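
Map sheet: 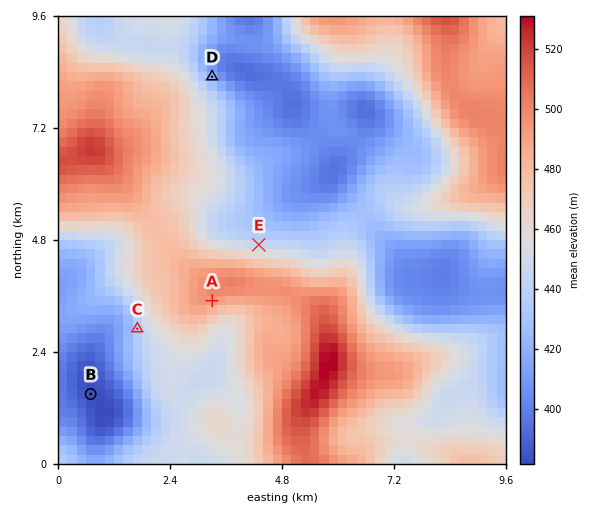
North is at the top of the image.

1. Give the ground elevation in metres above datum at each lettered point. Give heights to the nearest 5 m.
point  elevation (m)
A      495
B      385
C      435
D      420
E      445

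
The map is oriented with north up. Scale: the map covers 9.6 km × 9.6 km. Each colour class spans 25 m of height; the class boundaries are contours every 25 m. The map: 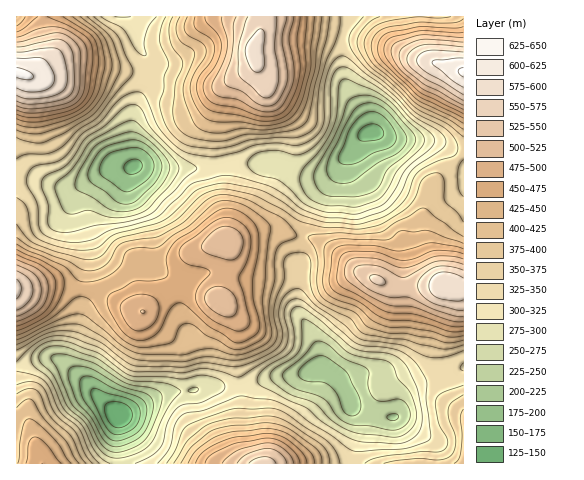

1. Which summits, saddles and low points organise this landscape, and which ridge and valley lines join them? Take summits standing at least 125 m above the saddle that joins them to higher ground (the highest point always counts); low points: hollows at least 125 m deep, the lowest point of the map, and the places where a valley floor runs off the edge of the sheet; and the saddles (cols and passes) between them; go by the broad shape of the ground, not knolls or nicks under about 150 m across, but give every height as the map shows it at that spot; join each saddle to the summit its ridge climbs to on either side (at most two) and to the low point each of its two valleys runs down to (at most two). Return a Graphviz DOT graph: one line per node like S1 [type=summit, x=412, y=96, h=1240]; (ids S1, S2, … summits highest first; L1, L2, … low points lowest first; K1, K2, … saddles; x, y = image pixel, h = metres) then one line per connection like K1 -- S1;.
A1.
graph terrain {
  S1 [type=summit, x=19, y=74, h=629];
  S2 [type=summit, x=463, y=73, h=628];
  S3 [type=summit, x=447, y=285, h=600];
  S4 [type=summit, x=253, y=52, h=587];
  S5 [type=summit, x=17, y=288, h=583];
  S6 [type=summit, x=262, y=463, h=562];
  S7 [type=summit, x=41, y=463, h=475];
  L1 [type=low, x=118, y=414, h=125];
  L2 [type=low, x=371, y=132, h=167];
  L3 [type=low, x=134, y=167, h=171];
  K1 [type=saddle, x=81, y=288, h=430];
  K2 [type=saddle, x=302, y=237, h=399];
  K3 [type=saddle, x=459, y=158, h=352];
  K4 [type=saddle, x=344, y=32, h=345];
  K5 [type=saddle, x=148, y=75, h=337];
  K6 [type=saddle, x=435, y=377, h=330];
  K7 [type=saddle, x=17, y=367, h=323];
  K8 [type=saddle, x=241, y=386, h=317];
  K9 [type=saddle, x=218, y=166, h=311];
  K1 -- S5;
  K1 -- L1;
  K1 -- L3;
  K2 -- S3;
  K2 -- S5;
  K2 -- L1;
  K2 -- L2;
  K3 -- S2;
  K3 -- S3;
  K3 -- L2;
  K4 -- S2;
  K4 -- S4;
  K4 -- L2;
  K5 -- S1;
  K5 -- S4;
  K5 -- L2;
  K5 -- L3;
  K6 -- S3;
  K6 -- S6;
  K6 -- L1;
  K7 -- S5;
  K7 -- S7;
  K7 -- L1;
  K8 -- S5;
  K8 -- S6;
  K8 -- L1;
  K9 -- S4;
  K9 -- S5;
  K9 -- L2;
  K9 -- L3;
}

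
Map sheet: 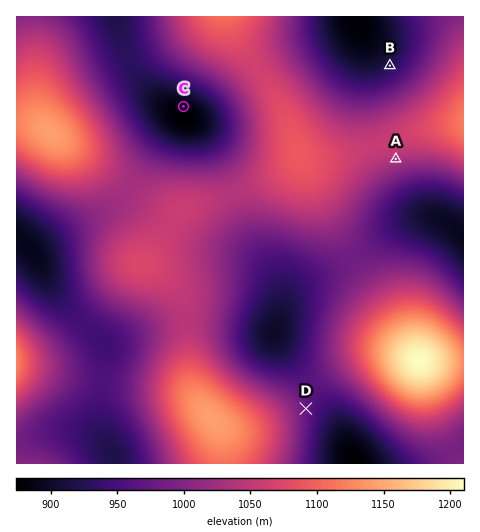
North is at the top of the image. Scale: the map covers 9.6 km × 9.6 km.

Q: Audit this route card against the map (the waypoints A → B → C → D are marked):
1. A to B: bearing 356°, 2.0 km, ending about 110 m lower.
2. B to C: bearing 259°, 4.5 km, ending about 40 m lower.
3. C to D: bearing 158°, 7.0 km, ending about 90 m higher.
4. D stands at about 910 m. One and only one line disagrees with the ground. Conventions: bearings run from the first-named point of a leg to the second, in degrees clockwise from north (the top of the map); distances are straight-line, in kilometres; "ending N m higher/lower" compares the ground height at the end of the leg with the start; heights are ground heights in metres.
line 4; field height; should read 970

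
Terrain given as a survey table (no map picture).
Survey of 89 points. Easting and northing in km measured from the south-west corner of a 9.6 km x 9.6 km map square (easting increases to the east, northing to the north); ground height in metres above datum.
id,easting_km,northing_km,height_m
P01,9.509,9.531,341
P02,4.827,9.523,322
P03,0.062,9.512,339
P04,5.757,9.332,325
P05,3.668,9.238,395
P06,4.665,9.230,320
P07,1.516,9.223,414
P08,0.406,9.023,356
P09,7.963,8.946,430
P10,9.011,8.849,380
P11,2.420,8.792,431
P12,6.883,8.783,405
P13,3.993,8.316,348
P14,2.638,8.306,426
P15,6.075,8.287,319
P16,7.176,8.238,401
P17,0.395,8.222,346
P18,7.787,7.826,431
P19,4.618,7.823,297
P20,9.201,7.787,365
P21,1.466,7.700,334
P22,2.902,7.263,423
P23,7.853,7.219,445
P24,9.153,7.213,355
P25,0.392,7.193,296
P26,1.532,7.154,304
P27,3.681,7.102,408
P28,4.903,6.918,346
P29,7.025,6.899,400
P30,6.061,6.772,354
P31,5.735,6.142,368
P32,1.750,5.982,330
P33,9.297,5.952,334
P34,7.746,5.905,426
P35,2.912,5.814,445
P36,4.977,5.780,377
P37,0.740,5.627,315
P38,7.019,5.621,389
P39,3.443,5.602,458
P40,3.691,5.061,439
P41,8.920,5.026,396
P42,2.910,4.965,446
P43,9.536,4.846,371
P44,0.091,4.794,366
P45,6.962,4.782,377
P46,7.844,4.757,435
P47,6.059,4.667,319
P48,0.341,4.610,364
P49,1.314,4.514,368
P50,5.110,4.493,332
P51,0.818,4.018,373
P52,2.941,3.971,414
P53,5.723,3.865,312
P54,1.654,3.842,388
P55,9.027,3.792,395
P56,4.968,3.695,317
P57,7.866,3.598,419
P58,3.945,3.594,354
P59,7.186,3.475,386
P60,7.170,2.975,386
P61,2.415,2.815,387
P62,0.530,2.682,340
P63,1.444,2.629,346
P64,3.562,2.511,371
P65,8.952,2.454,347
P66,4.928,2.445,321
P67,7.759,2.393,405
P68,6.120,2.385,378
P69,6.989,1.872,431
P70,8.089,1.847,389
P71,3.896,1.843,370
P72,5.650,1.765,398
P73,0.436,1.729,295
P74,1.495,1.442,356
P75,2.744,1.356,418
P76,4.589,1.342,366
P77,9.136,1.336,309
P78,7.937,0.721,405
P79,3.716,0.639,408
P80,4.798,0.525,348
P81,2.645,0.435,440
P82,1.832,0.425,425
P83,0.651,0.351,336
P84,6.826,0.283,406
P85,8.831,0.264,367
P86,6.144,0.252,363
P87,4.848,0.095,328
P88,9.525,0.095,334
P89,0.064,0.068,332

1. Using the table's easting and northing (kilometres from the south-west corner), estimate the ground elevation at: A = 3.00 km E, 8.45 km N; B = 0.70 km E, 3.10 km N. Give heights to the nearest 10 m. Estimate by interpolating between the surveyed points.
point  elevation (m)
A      420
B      360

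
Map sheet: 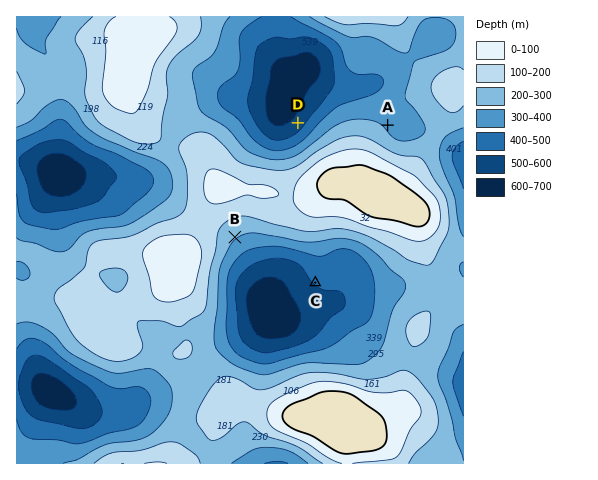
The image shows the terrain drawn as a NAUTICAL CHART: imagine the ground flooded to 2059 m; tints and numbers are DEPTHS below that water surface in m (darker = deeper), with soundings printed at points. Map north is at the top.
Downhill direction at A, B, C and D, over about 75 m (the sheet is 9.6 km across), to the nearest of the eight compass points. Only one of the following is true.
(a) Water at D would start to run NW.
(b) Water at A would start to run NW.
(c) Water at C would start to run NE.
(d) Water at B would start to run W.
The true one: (a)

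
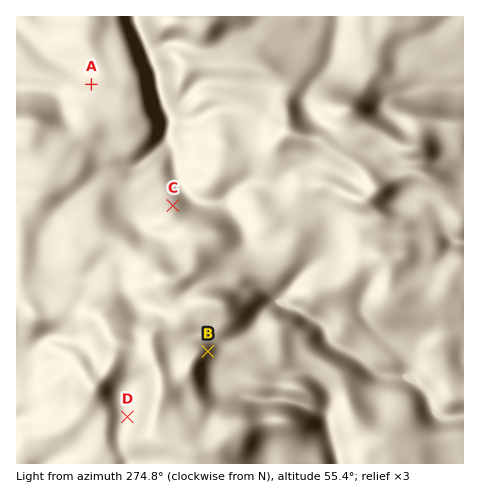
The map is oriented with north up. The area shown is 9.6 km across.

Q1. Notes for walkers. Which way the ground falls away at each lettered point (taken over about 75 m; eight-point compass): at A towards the NW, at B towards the E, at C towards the N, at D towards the W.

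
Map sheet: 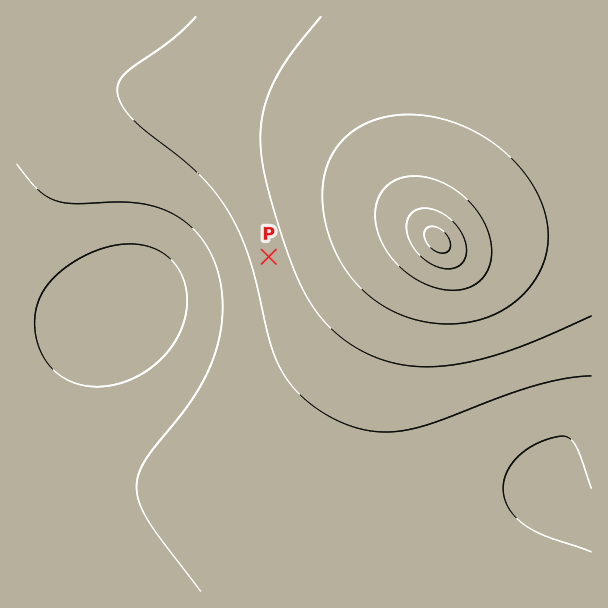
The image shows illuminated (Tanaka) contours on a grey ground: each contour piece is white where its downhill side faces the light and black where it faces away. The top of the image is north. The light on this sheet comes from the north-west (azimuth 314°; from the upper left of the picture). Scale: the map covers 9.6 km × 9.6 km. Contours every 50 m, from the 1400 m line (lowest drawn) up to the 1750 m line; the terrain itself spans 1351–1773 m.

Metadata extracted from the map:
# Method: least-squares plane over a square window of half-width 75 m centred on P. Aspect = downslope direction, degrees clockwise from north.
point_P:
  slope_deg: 5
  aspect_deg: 252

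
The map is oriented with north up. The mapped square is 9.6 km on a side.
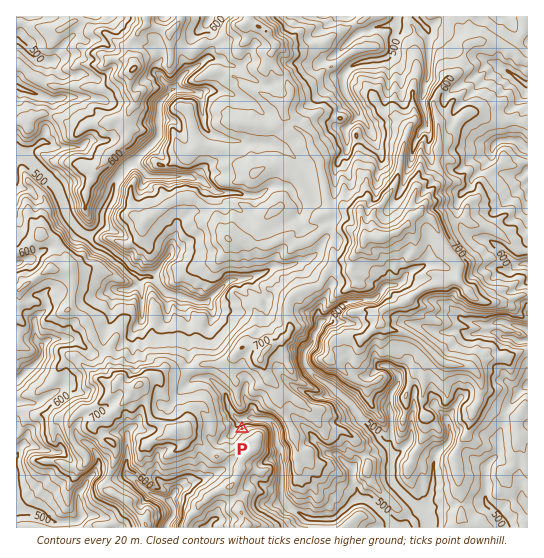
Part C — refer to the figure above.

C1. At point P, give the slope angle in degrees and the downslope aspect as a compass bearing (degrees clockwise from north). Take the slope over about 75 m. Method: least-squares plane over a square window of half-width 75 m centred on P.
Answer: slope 15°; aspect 337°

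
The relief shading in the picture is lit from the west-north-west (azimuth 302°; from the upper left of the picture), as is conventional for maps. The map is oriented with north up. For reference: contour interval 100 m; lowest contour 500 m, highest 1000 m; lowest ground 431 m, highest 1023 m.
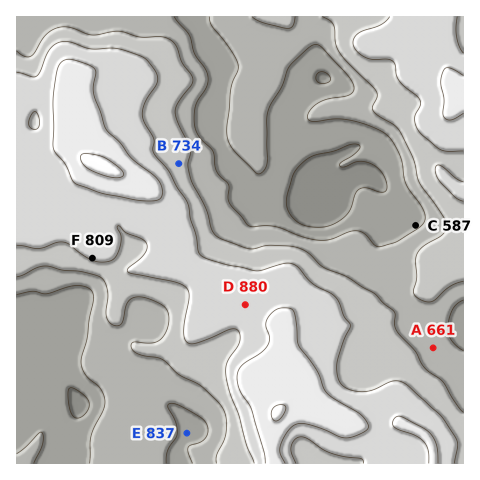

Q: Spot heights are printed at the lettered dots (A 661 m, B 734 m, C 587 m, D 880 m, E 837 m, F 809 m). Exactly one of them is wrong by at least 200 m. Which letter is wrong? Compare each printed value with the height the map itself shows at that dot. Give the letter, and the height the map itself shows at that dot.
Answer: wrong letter E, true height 587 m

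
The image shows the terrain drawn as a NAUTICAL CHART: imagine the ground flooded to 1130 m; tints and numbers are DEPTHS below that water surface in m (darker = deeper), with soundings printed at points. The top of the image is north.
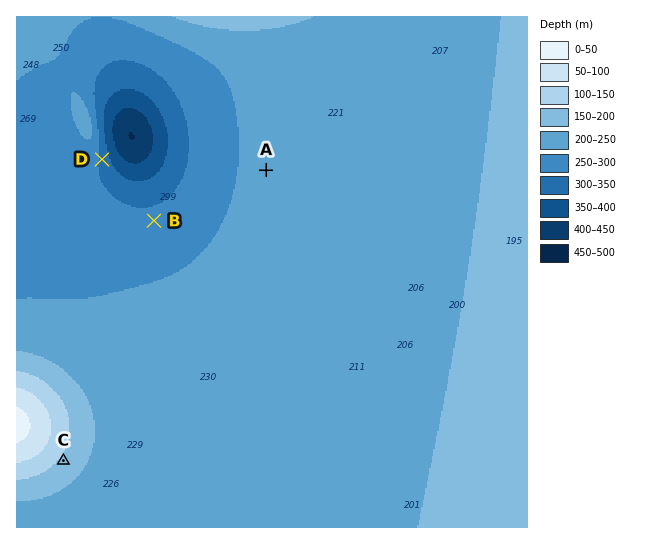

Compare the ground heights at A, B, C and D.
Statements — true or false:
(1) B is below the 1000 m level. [true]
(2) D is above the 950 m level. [false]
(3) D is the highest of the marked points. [false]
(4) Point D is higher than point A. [false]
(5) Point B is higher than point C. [false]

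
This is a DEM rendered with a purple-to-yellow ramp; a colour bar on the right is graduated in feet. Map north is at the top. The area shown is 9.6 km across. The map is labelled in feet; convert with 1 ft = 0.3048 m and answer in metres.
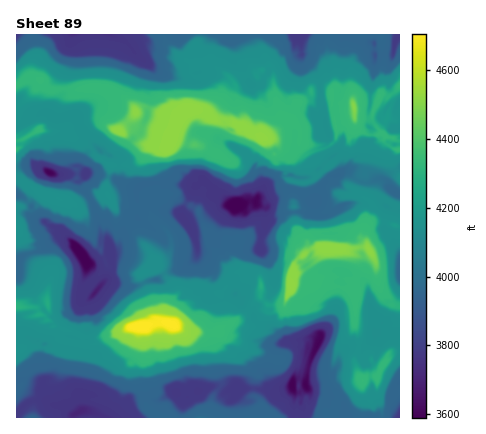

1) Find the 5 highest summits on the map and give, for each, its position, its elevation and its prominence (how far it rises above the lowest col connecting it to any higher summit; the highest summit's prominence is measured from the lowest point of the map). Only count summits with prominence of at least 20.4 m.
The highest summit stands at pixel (142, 326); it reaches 1434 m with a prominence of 340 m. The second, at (290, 288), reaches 1378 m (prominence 113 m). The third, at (180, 114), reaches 1378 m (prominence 151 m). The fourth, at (118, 132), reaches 1376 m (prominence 36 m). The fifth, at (136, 112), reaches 1376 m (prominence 21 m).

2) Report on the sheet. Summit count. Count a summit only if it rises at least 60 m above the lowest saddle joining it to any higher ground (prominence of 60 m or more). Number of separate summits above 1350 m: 4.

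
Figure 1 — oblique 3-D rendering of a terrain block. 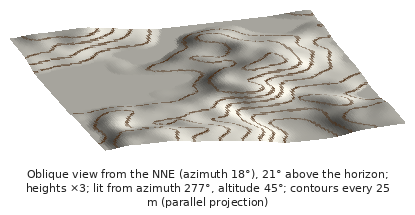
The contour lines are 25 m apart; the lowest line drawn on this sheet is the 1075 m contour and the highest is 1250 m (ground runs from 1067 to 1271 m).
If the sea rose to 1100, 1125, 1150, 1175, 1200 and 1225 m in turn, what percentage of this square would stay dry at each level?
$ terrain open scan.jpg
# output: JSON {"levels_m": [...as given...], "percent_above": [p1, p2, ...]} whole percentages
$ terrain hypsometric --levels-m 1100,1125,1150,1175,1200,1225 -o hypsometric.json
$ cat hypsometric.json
{"levels_m": [1100, 1125, 1150, 1175, 1200, 1225], "percent_above": [94, 87, 77, 42, 21, 7]}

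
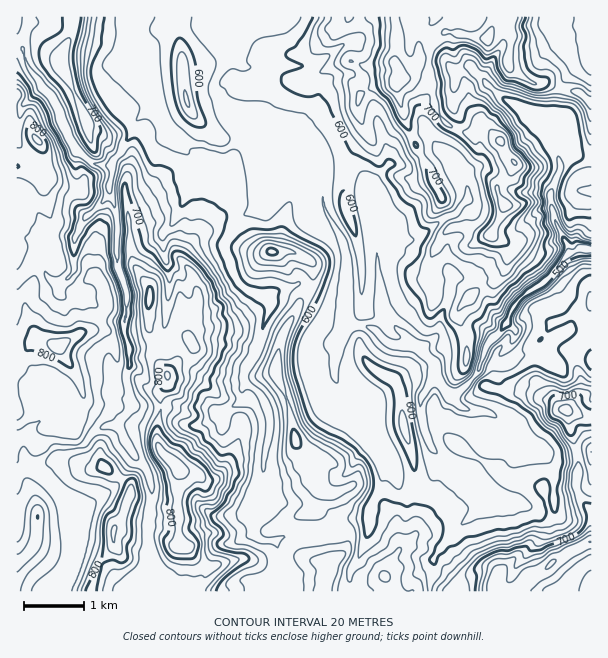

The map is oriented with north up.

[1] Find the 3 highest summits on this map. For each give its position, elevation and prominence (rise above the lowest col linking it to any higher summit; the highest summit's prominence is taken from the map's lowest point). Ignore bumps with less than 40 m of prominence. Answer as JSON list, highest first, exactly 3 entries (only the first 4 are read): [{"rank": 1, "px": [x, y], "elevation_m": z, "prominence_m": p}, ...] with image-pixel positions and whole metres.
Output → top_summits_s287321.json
[{"rank": 1, "px": [174, 464], "elevation_m": 852, "prominence_m": 378}, {"rank": 2, "px": [113, 533], "elevation_m": 842, "prominence_m": 94}, {"rank": 3, "px": [59, 347], "elevation_m": 832, "prominence_m": 93}]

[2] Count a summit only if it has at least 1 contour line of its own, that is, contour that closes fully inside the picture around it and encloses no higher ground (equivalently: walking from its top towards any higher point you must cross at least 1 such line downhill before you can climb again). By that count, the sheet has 8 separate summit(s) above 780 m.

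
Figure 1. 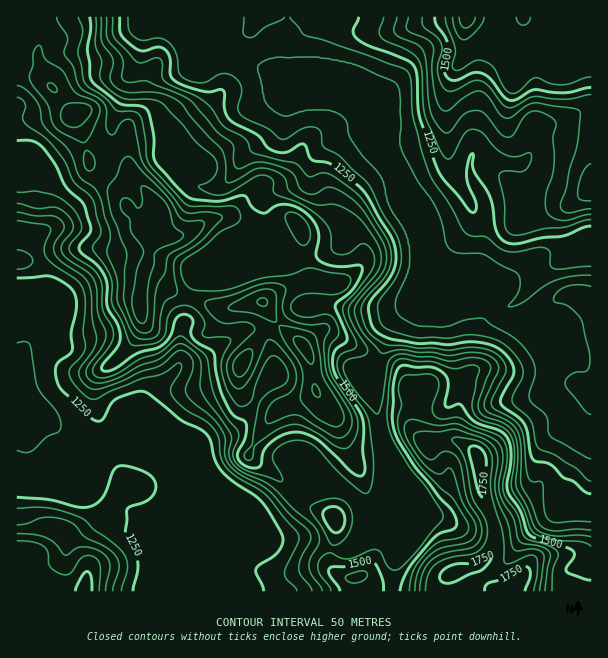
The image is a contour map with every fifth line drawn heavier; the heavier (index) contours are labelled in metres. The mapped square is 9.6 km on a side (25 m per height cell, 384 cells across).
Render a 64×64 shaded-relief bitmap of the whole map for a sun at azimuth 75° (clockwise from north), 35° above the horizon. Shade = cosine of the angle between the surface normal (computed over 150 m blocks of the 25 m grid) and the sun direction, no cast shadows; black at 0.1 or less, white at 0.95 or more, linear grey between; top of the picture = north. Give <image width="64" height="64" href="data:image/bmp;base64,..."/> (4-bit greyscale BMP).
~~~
<image width="64" height="64" href="data:image/bmp;base64,Qk12CAAAAAAAAHYAAAAoAAAAQAAAAEAAAAABAAQAAAAAAAAIAAATCwAAEwsAABAAAAAAAAAAAAAAABEREQAiIiIAMzMzAERERABVVVUAZmZmAHd3dwCIiIgAmZmZAKqqqgC7u7sAzMzMAN3d3QDu7u4A////AIiImXnNzLqYiIiIiIiHd2VDI1eZqXMTaIiHiIm93KmZmYmZeLzMupiIiIiIiId2ZUM0aJq6cxJXiYiIeK3tuZmZmqhnvMzLmIiIiIiIiHZUM1eIm8pzEleJmamHre26mYmaqGeszcuYiIiIiIiIdlRFeZiKy4QiRoiIm6iL3bqqmau5eKzMypiIiIiIiIiHVVV5mIm6lzJHiHZ7yorNy6qaq6mau7upiIiIiIiIiIdlRFiZiamIY1eHZFrcu7uqqpmqmau6qqmIiIiIiIiIhlVCN6qZmIiGV4ZCSt7typmamIiau6qamYiIiIiIiIh1QzI4u5mYiIdmZSFL3v7KmZmImaq6mZmZiIiIiIiIh1MjRFrLmZiIiGVCEXze/sqZiJmaqqmImZiZiIiIiIiGMjVnerqZmIiHQzETru7tupiImZmqmHeIiJmYiIiIiGMSaIiJmIqoiIUjMRbP/uyqmJqZmZmYd3iJmZiIiIh1MSWJiJmGiqiIYhRCJ9/+2qqZq5mZmYh3eImamIiIhSETaZmIh2WLqYcwNlIo3u7amqq7mIiIiHd4mZmIiIhRAEiqmIh1Rqy5hAFYYije7tqbu7uIiImId4mZmIiIhyADm7mIiGRYvLlQAolSOd7v7Ku7qoiIiIh4iZiIiIiGEBaruYiGRHq8tyAFmFNb3v/9uqqpmIiIh4iIiIiIiIUhJIqph1M1i8ykACeYZ5ve//26qpmZiIh3iJiIiIiIdCIjWJl2Qjac3JICaJiau8zv7bqZmZmIh3d4mYiIiHZTEjRGiHUzWL3scRWaqZvLvN7supmZiId3d3mZiIiHZUMSRlV4hkV5zuxhN5q6m93MzcuqqpmId2ZmeZmIiGVVQyNXdWiGVpvu61JHirqb3dzMuqmpmXd2ZmV5mYh2ZVVUI2mXZ3Vove7ZQTaKu5rN3MuqqZmZd3ZmVGeIiHdmVVQiaamHVFne/rhAJoq7qbzMu7qpmZh3dmVDRniYh3dlQxJquYhTW+/smEA3mry5q8y7u6mZiId2ZUM1iZmImGQyEVrKh0Js/9qIUkiZu6mbzMzLqZmIiHdmUzR5mYiZcyISWsuWIn3+uYhkaamrmJvN3cupmZmIiHdkM1eIeKpiI0RYu4QkneyYq6eKqaqImrzcupmZmYiIdlVDNFZoqlI2dleacze926vdypqpmYiau7upmZmZiIh2VUQyI3rLY1d3d4hleby73u3LqqmZiJqqqpmZmZqIiHZUQyADnNuFVmd3dmiqqb3u7cuqmZmImZmZmZmZqoiIdlMiEAW9y4VEZ3dmnMqYre7dypmIiIiZmZmZmJmqiIh3UxAAJr26dVV3d2i9ypms3dy6mIiIiIiIiZmZmqqIiHdTEAE3vKmIeIh3ecy5iIm7zLqYiIiIiIiImamaqYiIdkMQAUe7qrqZmHZ5u6mHeKu7u6mIiIiIiIiJmZmHd4dlQhACR6usy5mYh3iZmIiJvMu8uYiIiIiIiIiJiHeIh1QyERNWm73KmIiIiIiIiqqrvM3KmIiIiIiIh3eHd5mWQyIiNVaKzLqYiIiJmIibqpms3tuYiIiIiHiHdniHqoUyNERWZoqqmZmIiIiId6u5iJzu7JiIiIh2Z4h2eIiYdTNFVmVWeJmaqpmIiIhnq7mYnO7rmIh3d2VXiHeIiIiGVEVVRFZ4maq7qYiIh1e8upmt7tqIiHZ3ZFeId4iYiHdUM0M0Z3irqrupmZl1Wcy6mb3tyYiHZXhkV4iHeIhmZlQzMzV3eLy5mqqqqXZ73KmazuyoiIdVeHVXiHZnh1ZnZEQyNoh4zcqZmrupeKzLmave25iIdlWJdWeIdmd3Z3dlVDJGiHne26mYmqmavLmZvN3KiIhlVpl1Z4h2ZneIh2VURFeInO7Lqpd4mqvLqIq83bmIh1RomGVoiHdlZpmHZDRnd3m97bmZqXaJvMyom8zLqYh1RXmXZniHd2VmmYdTNYl2i93LmIq7lnm8y6mry7qYiGVFiodniYd3ZWaZhkM1moec7aiImsy4ibu7qau7qYiHZEaah3iIh3ZmZph1REeah5zcmImrzLqqqZqqqrqYiIdURpqXd3iHZmZmh2REWKqYnNuYmru7u7upiKuqqZiIh1M2mpdmeJhmdmZ2U0Voqpicy5mru7u7u7l4mqqZiIiGQzaallZ5mHd3ZnZTRXm7mJzLmru8y7u7qYiaqpmIiIYyN5qHZoqod3ZmdlRGiryorMuqu8zMu6qpiImZmIiIdSE3modleqh3dmd2RFaKzcqru6u8zMy6qZmImZmIiIh0EUeZh1RpmGZneGU0aJrN3Kmqu8zLu7qpmIiIiIiIiHQRNpmXU0iXVWeIRDWLzM3cqZq7y6mau6mIiIiIiIiIdBE2iZcxSJdmZ4hVWKzd3cupq8y6mIq7qYiIiIiIiIh0ECR4hjJYqGd4iHd5rN3My6mbzLqHiaqZiIiIiIiId2QQE2iGRXmZiImId4mrzcvMuorNuYiJmZiIiIiIiHZmZCESWId4iIiIiIh3iqvMzMzKic25iIiIiIiIiId2ZmVUMzJHmIiIiIiIiHeKq7zN3cuZvKmIh3iIiIiHd2ZmZlVUMjaZiIiIiIiIeImrvN7dypmqmIh3eImIiIh3ZmZlVVUyJpqYh4mZiIiIibu83u3KmZmIiId4iYiIiHd3d2VVVUMlmqh3iZiIiIiau6ze3cqZiIiIh3eIiIiIiId3ZVVVQySbqHaKqYiJ"/>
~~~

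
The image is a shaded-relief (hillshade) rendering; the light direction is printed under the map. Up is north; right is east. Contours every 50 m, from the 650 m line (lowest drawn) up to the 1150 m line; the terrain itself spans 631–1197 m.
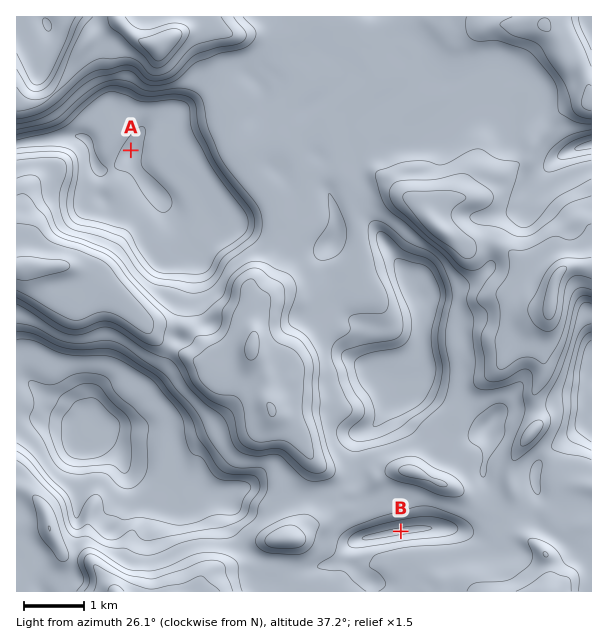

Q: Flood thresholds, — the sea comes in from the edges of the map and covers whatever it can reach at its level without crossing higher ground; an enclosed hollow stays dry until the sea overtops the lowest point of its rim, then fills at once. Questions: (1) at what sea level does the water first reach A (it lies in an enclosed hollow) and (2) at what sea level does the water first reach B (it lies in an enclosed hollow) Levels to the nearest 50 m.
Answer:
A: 800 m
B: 900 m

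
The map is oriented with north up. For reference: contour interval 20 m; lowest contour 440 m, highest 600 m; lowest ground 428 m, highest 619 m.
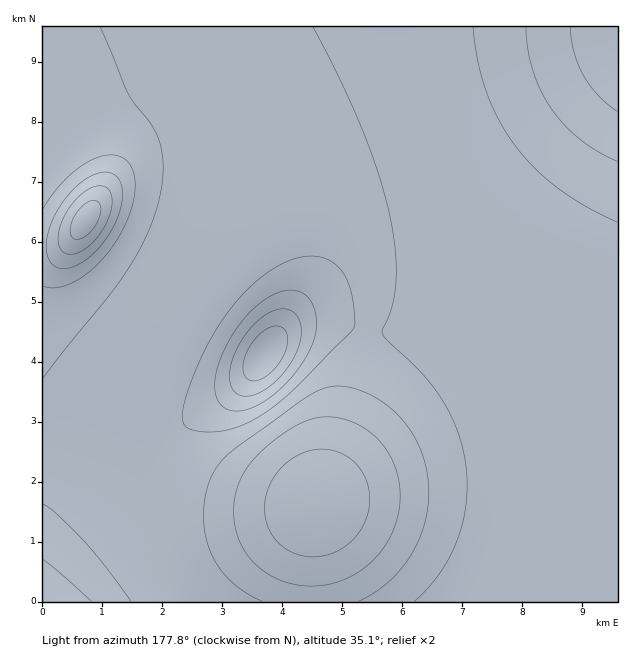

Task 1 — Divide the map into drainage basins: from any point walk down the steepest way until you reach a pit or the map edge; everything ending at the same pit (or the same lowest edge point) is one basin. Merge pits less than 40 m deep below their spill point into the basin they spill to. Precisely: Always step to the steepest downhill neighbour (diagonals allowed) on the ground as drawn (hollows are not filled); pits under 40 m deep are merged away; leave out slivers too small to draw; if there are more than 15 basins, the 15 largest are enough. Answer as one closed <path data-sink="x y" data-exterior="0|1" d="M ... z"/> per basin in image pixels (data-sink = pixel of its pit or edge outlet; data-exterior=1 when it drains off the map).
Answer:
<path data-sink="85 220" data-exterior="0" d="M617 26l-574 0-1 427 59 5 30 8 21 8 4-12 14-23 18-17 42-27 20-20 23-33 14-13 15-6 32-1 33 4 21 4 57 20 31 3 33-6 26-9 34-16 47-28 2-2z"/><path data-sink="317 504" data-exterior="0" d="M617 293l-69 39-21 9-37 11-38 0-19-5-45-17-54-8-32 1-19 9-10 10-23 33-20 20-42 27-18 17-8 11-9 19-5 20 2 37 14 42 16 30 4 4 276 0 8-11 15-32 7-22 8-38 120-85z"/><path data-sink="43 601" data-exterior="1" d="M64 454l-22 0 0 147 140 1-18-34-14-42-2-37 4-15-37-13z"/>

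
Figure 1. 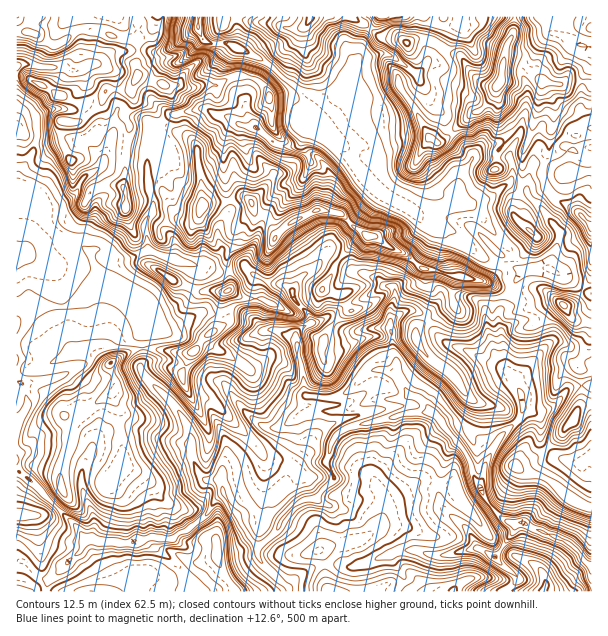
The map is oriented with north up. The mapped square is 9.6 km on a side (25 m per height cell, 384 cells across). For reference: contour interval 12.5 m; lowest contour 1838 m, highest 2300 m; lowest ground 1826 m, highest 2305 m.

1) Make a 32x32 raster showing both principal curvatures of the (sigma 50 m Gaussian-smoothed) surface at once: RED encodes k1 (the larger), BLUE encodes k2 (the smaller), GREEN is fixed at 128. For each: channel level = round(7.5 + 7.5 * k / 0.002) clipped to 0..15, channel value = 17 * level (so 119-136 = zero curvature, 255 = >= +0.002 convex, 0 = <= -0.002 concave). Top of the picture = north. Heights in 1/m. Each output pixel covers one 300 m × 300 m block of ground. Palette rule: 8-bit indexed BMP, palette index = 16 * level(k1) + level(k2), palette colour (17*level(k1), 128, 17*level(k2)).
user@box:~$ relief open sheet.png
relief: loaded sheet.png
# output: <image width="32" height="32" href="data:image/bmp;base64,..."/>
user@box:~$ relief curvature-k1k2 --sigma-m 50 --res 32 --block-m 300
<image width="32" height="32" href="data:image/bmp;base64,Qk02CAAAAAAAADYEAAAoAAAAIAAAACAAAAABAAgAAAAAAAAEAAATCwAAEwsAAAABAAAAAAAAAIAAABGAAAAigAAAM4AAAESAAABVgAAAZoAAAHeAAACIgAAAmYAAAKqAAAC7gAAAzIAAAN2AAADugAAA/4AAAACAEQARgBEAIoARADOAEQBEgBEAVYARAGaAEQB3gBEAiIARAJmAEQCqgBEAu4ARAMyAEQDdgBEA7oARAP+AEQAAgCIAEYAiACKAIgAzgCIARIAiAFWAIgBmgCIAd4AiAIiAIgCZgCIAqoAiALuAIgDMgCIA3YAiAO6AIgD/gCIAAIAzABGAMwAigDMAM4AzAESAMwBVgDMAZoAzAHeAMwCIgDMAmYAzAKqAMwC7gDMAzIAzAN2AMwDugDMA/4AzAACARAARgEQAIoBEADOARABEgEQAVYBEAGaARAB3gEQAiIBEAJmARACqgEQAu4BEAMyARADdgEQA7oBEAP+ARAAAgFUAEYBVACKAVQAzgFUARIBVAFWAVQBmgFUAd4BVAIiAVQCZgFUAqoBVALuAVQDMgFUA3YBVAO6AVQD/gFUAAIBmABGAZgAigGYAM4BmAESAZgBVgGYAZoBmAHeAZgCIgGYAmYBmAKqAZgC7gGYAzIBmAN2AZgDugGYA/4BmAACAdwARgHcAIoB3ADOAdwBEgHcAVYB3AGaAdwB3gHcAiIB3AJmAdwCqgHcAu4B3AMyAdwDdgHcA7oB3AP+AdwAAgIgAEYCIACKAiAAzgIgARICIAFWAiABmgIgAd4CIAIiAiACZgIgAqoCIALuAiADMgIgA3YCIAO6AiAD/gIgAAICZABGAmQAigJkAM4CZAESAmQBVgJkAZoCZAHeAmQCIgJkAmYCZAKqAmQC7gJkAzICZAN2AmQDugJkA/4CZAACAqgARgKoAIoCqADOAqgBEgKoAVYCqAGaAqgB3gKoAiICqAJmAqgCqgKoAu4CqAMyAqgDdgKoA7oCqAP+AqgAAgLsAEYC7ACKAuwAzgLsARIC7AFWAuwBmgLsAd4C7AIiAuwCZgLsAqoC7ALuAuwDMgLsA3YC7AO6AuwD/gLsAAIDMABGAzAAigMwAM4DMAESAzABVgMwAZoDMAHeAzACIgMwAmYDMAKqAzAC7gMwAzIDMAN2AzADugMwA/4DMAACA3QARgN0AIoDdADOA3QBEgN0AVYDdAGaA3QB3gN0AiIDdAJmA3QCqgN0Au4DdAMyA3QDdgN0A7oDdAP+A3QAAgO4AEYDuACKA7gAzgO4ARIDuAFWA7gBmgO4Ad4DuAIiA7gCZgO4AqoDuALuA7gDMgO4A3YDuAO6A7gD/gO4AAID/ABGA/wAigP8AM4D/AESA/wBVgP8AZoD/AHeA/wCIgP8AmYD/AKqA/wC7gP8AzID/AN2A/wDugP8A/4D/AJeUppeXh4eHh4aGp7aXlHWXqJeXqJaop8fk46KU2JejdbdzhpiYqKiWlpfHdYOWl5WVdXSFppZ1lriBsue4l5F2p5eElJKClLO1l9eVkaeXmJiXmIaEhKWjkNLUl5aBw5aXlpKFl5aUpJDF6YG4gpeXh4eXmJeXl5W16ICRgIWluMiw5pSYmJeo2LDThJelk6eDhoeHh4eGlvegpYSWp+iXgPiTqJiHl7eFpoKIh5elkrSXh4eHh4bIkLSnhqbYhpK2yISYmIiomIaThIeXh5e4kaaIh4eIluiAtLm3t4aGlIa3hoaHl4eGg9eEdpeXl6aCqIiHh4eWxKOQ2ZeFhIaldpeXdpeXhXWD14Omt4aHp5Knp5enl5aQp4Okx7PHlISnqJeHh6eop4HmtLWDhXWHpqSikpOlgZWVhqKkg+i1hZW4l5eXpoaA5bW3gqeHhYWElpamppSFpujHtnWkk8aFhYSWhsiWcZP3dXOXuIeUs9WCh5iFhYP3l3aFhraUpJaXhoS191KTttVkhceoprG26YR0hoO196iGdnZ1lrioh4eHh5W0xcXG59XElZa5gNen15ODk/iFg5R2lYaCpaaHh4iHh4d3dnWEx9ajgYCQw8aDsrHGt4SXpoSmuJWUtoeHh4eHh4d3hpZ0pKOT9vWyktfIkpKTldmmlaeWpPiVh4eHh4eHd3Wkpsb41ea1cMnHxqTTpaeUsXCzlYbmxqOHh4iHh4eFtPildaSkkZKFlMaEpIOD5fT4+POFloR0tYiHh4eHhrPUgYN0xXHlxIWFpZOTlPX1lbVwlJakhIbFh4iGhnZ02LK017Skx6H4dHRTk/n3s3N0hJamg9fWlMWHh4ejg7fVorXHt4SWtcX3tJP01OfRdIeXl4TH14Jz54d3dPezt9iCppbZpKbHlJT49thhcoWHh4d2lciVpMa2dnaU0se2toSHhceEtraUgaW3knOGg6SFdpWTk4W3dpeGhqTWk5amhoeEx4SmlNjHkeaCh4Tn2IR0o/mypZZ2hoWT5paGlqaGd6XHlKXXgqTkkoeHdYT22JRhxZPGloaXqJHWlYZ2t3WWx5aVhID0goWHh4eGdNa35JWjhLWmhYeWgNW2loa0lZKSc4SVpfVzh4eHh3WD5nWm+NWVo5aWhnHF56a3lciUyKaUp3W295OFh4d2gveVhoaU2KWTp6eU9OaFhZaUx8XX5rTW5/egg6aGh4W16IOXhcfWxqS3yKVxkoKFdYW3lrPx9oOSgKSXt5Z2dNKwpYa2g6XVlqeFhqbH2JWWtqa2wbGQoHKGlae3dXSD1vm2x6WTpveEhYWFtpd2lqaGl6f2gqHZxMfHpsjFxfWyopWVdnVz9pSGh6c="/>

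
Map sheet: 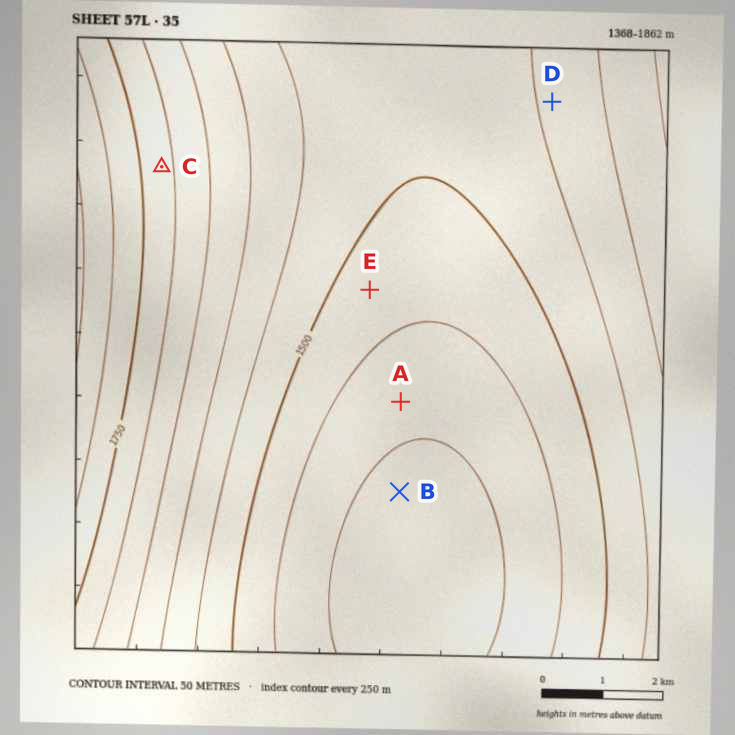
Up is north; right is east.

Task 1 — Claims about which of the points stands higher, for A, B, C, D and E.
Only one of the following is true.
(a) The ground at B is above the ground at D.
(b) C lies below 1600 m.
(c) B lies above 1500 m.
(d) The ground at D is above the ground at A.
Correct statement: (d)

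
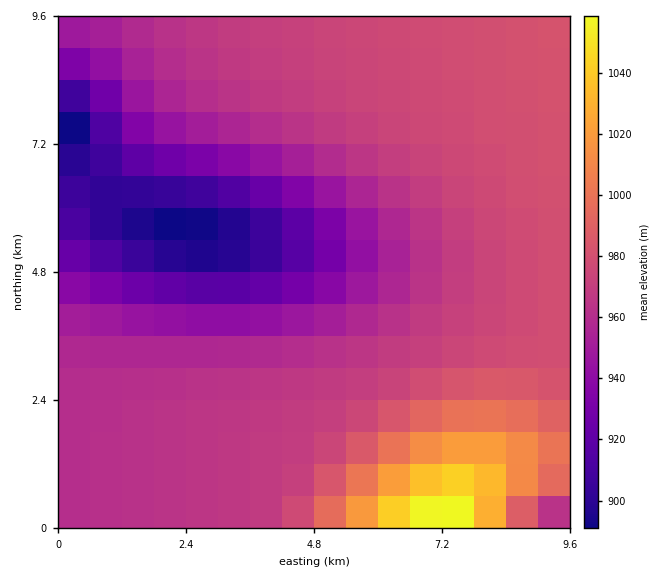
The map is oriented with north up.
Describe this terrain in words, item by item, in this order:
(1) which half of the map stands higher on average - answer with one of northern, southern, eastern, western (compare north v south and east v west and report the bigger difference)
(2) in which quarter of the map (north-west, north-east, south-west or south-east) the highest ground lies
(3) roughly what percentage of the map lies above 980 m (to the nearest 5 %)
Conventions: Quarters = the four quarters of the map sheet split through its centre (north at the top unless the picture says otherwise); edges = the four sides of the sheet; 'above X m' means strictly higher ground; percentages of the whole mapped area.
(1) On average the eastern half of the map is the higher ground.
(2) The highest point lies in the south-east quarter of the map.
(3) Ground above 980 m makes up about 15 % of the sheet.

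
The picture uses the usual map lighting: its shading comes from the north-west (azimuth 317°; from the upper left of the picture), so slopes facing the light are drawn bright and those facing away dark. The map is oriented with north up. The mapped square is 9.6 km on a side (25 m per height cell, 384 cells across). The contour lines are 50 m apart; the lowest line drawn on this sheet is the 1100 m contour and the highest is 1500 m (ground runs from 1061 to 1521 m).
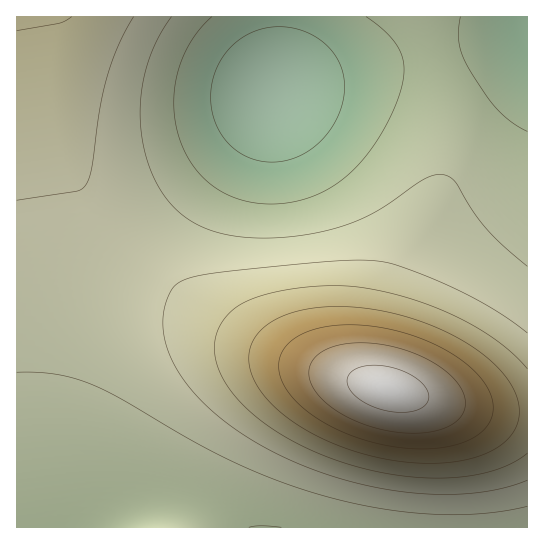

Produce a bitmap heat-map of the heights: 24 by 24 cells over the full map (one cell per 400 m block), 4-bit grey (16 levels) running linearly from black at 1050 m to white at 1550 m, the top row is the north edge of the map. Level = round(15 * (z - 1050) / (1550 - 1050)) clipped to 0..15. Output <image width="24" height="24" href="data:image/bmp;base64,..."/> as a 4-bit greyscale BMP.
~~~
<image width="24" height="24" href="data:image/bmp;base64,Qk2WAQAAAAAAAHYAAAAoAAAAGAAAABgAAAABAAQAAAAAACABAAATCwAAEwsAABAAAAAAAAAAAAAAABEREQAiIiIAMzMzAERERABVVVUAZmZmAHd3dwCIiIgAmZmZAKqqqgC7u7sAzMzMAN3d3QDu7u4A////ADMzM0QzMzNERERERDMzMzMzRERVVmZmZUQzM0RERFVnd4iId0RERERFVmeJmqqpmERERERVZ4mrvMy7qURERFVmeJq83d3LqUREVVZniavN7u3LqVVVVVZ4irzd7ty6mFVVVWZ4mavMzMuph1VVVmZ3iZqrqqmHdlVVVmZ3eImZmId2ZVVVVmZmd3d3d3ZlVVVWZmZmZmZmZmVVVWZmZlVVVVVVVVVVVGZmZVVEREREVVVVRGZmZVRDMzM0RFVURGZmZUQzIiIzRERERGZmZUMyIRIiNEREQ3dmZUMiERESM0REM3d2ZUMhEAESIzRDM3d2ZUMhEAESIzMzMnd3ZUMhERESIzMzInd3ZUMyERESIzMzIod3dlQyIiIiMzMzIg=="/>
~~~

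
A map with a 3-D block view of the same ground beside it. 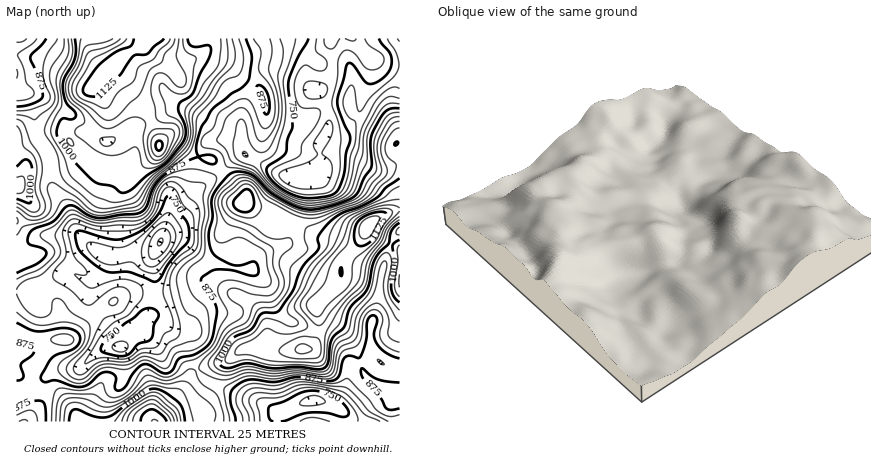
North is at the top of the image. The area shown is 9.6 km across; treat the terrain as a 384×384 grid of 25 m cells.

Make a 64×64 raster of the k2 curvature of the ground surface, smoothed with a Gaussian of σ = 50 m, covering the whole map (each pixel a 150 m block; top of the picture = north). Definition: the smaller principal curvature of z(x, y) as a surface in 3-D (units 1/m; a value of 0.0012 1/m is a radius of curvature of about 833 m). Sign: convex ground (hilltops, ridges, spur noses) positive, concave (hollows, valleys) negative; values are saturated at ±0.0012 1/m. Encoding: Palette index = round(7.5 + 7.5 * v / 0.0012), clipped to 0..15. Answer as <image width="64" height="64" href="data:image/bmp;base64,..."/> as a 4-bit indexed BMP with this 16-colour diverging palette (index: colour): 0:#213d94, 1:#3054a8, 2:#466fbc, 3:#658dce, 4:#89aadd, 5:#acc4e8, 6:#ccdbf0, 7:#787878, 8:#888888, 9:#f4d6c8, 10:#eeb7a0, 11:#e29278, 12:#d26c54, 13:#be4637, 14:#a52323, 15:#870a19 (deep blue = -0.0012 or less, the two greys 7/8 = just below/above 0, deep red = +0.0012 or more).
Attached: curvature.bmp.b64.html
<image width="64" height="64" href="data:image/bmp;base64,Qk12CAAAAAAAAHYAAAAoAAAAQAAAAEAAAAABAAQAAAAAAAAIAAATCwAAEwsAABAAAAAAAAAAlD0hAKhUMAC8b0YAzo1lAN2qiQDoxKwA8NvMAHh4eACIiIgAyNb0AKC37gB4kuIAVGzSADdGvgAjI6UAGQqHAFNGZWeIh3ZlRYmImZl0NXeIh2iIVFZlV4h3h1QzRWd2dDVVaImHdlRGiZmpmGRFeJmHaIdVZVRFZmZkETV3ipd2RURomph2QzWJiah1RVZ4iHZmZUREMzM0RCAUZ4iJh3dlQ1eJl3ZSE2d5mGRFZneIdlQyIjMzMiIhAld3d3eIeIdUVmd2ZlMQJGeIVGd3d4dlVEM0ZmVDIQAlVnd3d4h4mFVmZlRWZTETRWhleId3VDNFRFZ3dlMhEjRFeId3iHd3VmZVM1d3YyNVVlRnd1MiJFVEVVVUMiNWVDV4h3d3ZmVUVEMiaZl1RHdlM0VVQzNFVURVVUQzV4hkFHiHd2ZniHVDMgBZuXZFiYYhNXZEVoh1RWiIdVV4mXMDeHdmVHeIh1QzEAWZdUWahAJop0VoqoVFeZh3ZnipcwNndlREdnd3ZVUwADVUNYhiFXd1VmeZhlaIh3eIealyA1ZlM0VlVmZmZ2MAAAATVkI3dlVWZniYZ4h3d4mJuVEURWM1eGZmd3eap0MiERI0NGd2VDVWeal3mHZ3momnMTVVQViYd3d4iKuoZVVVRFVFZmVVM1Z4qXeIdmaKh3UyV3YhepiHdneJqpdlZmZVZWZmRWZEVWaIZXiGZWdUVURohgCKmIdmZ3iHZmZnZlRWd3VGd1RVVVZEaIdlQxJGZ3iGAHh2d2ZVVVZmZmZUREV3dFd2VWZUREV5l1MRFGd4iHUARVV2VVVVVmZlVnh1RFZUZ3ZlZmVERYmFMzRoh2Z2VSAlZ2ZVZmZmZmVnmYdUVWV4d2ZmVVVEeFNGZpqnZlVWMTVmdlZ3iId2Znmph2ZmVXh3dmZmdlVmRGd4q4d3ZWdSNWV1VniIiHZWeZmHdmZWiHd3Z4mHZmZEZ3iYd3d2ZlIjZ1VXd4iIdmVomId2ZVaHd4dniZh3dkVVZnd3d4d4UQJ5REVmeIdmZVaIh3dUR4d4h2eJmHdlRFVWZ3dnmIpxAXlUREVmZVZ2VXiIiFJHmHiHZnd3ZVREVmZ4d3iZioIAaHdlQ0VVZ3dmd3d3UkiYiYd2ZVRFRFZmZnh3eIh5gwBXd4hkNFZ4d2Z3dlVDSJiJh3ZURVVVeIdleId4h3dkADd3iIdkRnh2VVZmZCNHmYh2ZlZ3dlV5mGVnh4mGZlUAFXeJmYZVZ1MiM0ZlIjZ4hlVWd4h2VWeIZVVneIZlVSAFZnmZmGVlISRERWYxJWZkNWd3d2VURWZlQzRndVZmMAZlV4d3dlMkZ3dlVkEUVVNGeHd2VWZURWZmQzVlV3hgBHVERFZ1M0Z3h2VEQhNFVGiZh2VWeIdlZ4d2VWVomoEAdkISNEMjRVVmZVRDE1VUaZmGZWeImXZWd3d2VomphABUMjREMiMzMzVWZlITZlRoh2VWZmeIdmZ2ZndViqhkICJHd4dBJFVUM0Z3YhNnVFZlRFZlVneHd2Zmd3Z6uodkJZuHhzA3qphlV4hzE2dkRVVWeHZVeId2VWZnh2ipmHVXq5d2IUmqmId4mYMSV3VEZ4mbqFV4d2VVZmeIZ3eIdmeJhlQzWIiIiImYcxFIhkNpqZu5VXh2VEVVVVVERENFZmdkREVniHeImYdjAUeHQ0ipiZlkZ2MRIhERERIiM0WYZVM0V3iIdniIhlMBRndSJoh5u3VVEAEjIREjRFV4iJl1REV4eId3Z4h2UwBGZlMSRnrMlkABNFVVRWZnd4mHd3ZERoh3d3d3h3ZUECV3djE0aKliABNWZmZVZ3d2ZEZ4hjRGiHeIiId3ZlVABGd2ZCNWZAAANFVmZlVmd2QzRXiXM0Z3eIh3ZmZkRoMBRneHMjQgADVVVVZmVFd3UzVVaJdDRWZ3dlRERVRYtyEkaKpzIgAVd3d3ZmZUV4dEZ2VXhjIkZ3dmd3dkM3vJQxFHqoZCE2iHd4h2Z2VXhTaZh0VlIDaIdnd3eIQjnMhmQARmZVI3iHZnd3VnZlZkV5qoZVMSaZhWd1VohSOcp3lzASNFY0iIdlZmVFZmZVZ3iqmGQzWJhmiFRDWGNHqXi6UTRFd0R4d2RWd1RFZlRod5mIYzRpiHiFRmQ0VEVnislBR3Z3RHd3ZEaIdTRWY0iHiJhkRWiHZ1NXh1REREV5lyFodnY0d4h0NYiHMkdzJoiIl2RVWIdDNXiZdlVVQ0VUI2d2ZjR4mYQ0eIhBV4UkeIiGZmZHcwE2eIh2Z3d1RDI0VlVmNGiJlTRniEFYhjNXd3VmdkUwFFVnd3d3iId2RFZWZ3ZEZ4iWRFaHQnmHQ1d2ZDRDMyN5h3d3d3d3dlRFiHVnhlVniIZFVWZDiYdEV3ZUQzIzWLupiHd2ZmZkM2h3hlZ3ZWiJhlVlVUR4h1RHhlZlRmNauqmYd3d3ZlI3qnZ3RWd1aJl1VlVVRGiIZEV3ZnZHc0mpiId3d4h2MmmqdWZTWIVXh1VlVWZTR3hlVGdldleEN5h4d3d3iHY0aJh1Z3RGhlZlRWVFd2RGeGVlVmV3V4Y0dneHeHZmZUVnh2ZohkWHVVVndUWIdUd4ZWZmZXdWd1NWd4h4h2VWZXd2Z2iIZnh2Z4iGRYmFR4hlVVVmiHZ3VEaId3mXVohlVnd4h4h3eHd3iHZFeIRYh1REVWZ4d3dTRoh2eJdXmGREVWd4h3d3d3d4d2VWZGiGRFVVZmd3h0NWZ2ZnZVeHZmVDRniId3dniHd3d1VUZ3Q1dmdlVmd2M3ZmZVVVV3d5h1M1Z4h2d2Z4d3d4dkRmY0d2eH"/>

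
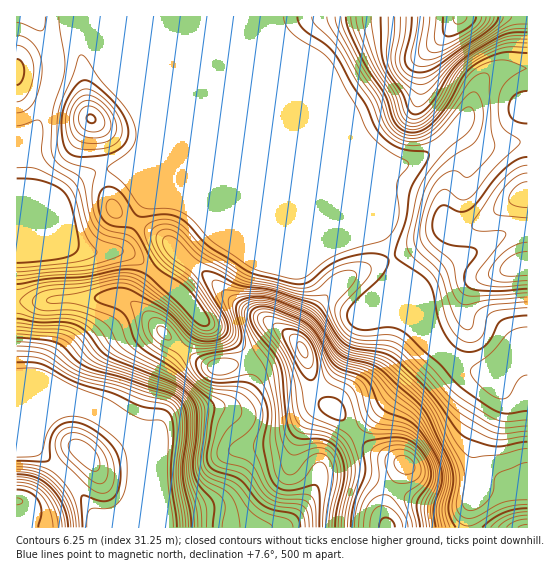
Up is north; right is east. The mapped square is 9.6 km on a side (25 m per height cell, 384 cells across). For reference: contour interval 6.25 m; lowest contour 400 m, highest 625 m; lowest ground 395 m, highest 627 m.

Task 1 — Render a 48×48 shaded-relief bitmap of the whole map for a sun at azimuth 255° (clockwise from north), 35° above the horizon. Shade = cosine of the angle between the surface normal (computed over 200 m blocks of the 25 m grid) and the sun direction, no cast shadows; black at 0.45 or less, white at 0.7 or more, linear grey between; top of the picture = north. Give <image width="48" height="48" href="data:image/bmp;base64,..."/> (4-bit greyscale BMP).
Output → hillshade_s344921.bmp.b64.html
<image width="48" height="48" href="data:image/bmp;base64,Qk32BAAAAAAAAHYAAAAoAAAAMAAAADAAAAABAAQAAAAAAIAEAAATCwAAEwsAABAAAAAAAAAAAAAAABEREQAiIiIAMzMzAERERABVVVUAZmZmAHd3dwCIiIgAmZmZAKqqqgC7u7sAzMzMAN3d3QDu7u4A////AHdkIkeHd3isy5mIiJmrzMupdkMiNXiYh3dkI1eHd3isy5mZmZmrzMupdkMiNXiId3ZDJHh3d3i9ypmaqpmau8uodlQyNHiId2UyNoh2Z3i9y5mqqqiIm8uoh3ZCJGiHd1Q0aJhlZ3nO26maqqh3irupmIYxE2iHd1VWiZdlZ3nO7KmZqph3iruqmYUgA2eHd2d5qYZVZ3m+7KmJmph3isuqmGQAFGd3d3iaqGVVZ3i97amImqmImrqYh1IAJXd3d3ial1VWd4i97amImqqYmqmHdkIBNWZnd3eJhmZniIit7amImrupmYdmZlMiRWZmd3d4d3d4iIit7amIm8upmHZVZlMjRWZmd3d3d3iImYm97KmZq8uph2VVVVMzRWZneHd3iImZmarN7KmZq7uph2VVVEMzVmZ3iHeImZmaqrvN3KiJmruodmVERDNEVmd3iIiaqqqqu7u8y5h3iryoVERDMzRFZ3d3d4iaqqqqqqqqqYd3isynMjRERERWd3d3d4maqqqqqqqYd3d4q8yUABNVVVVniId3d5mZmqqpmql1RXirvMpyABRmZlZ4iYdnd5mZmqqZqqhSJYvdy5dAACVndnd4mXZnd5mYmZmZmoYySL3tuGQQAUZ3d3eJmHZ3eJmYiJmJmGQkes3LhTESNFZ3d3eJmHd4iIiIeIiIdkNHnMqXUyI1ZmZ3d3eJqYiIiIh3d3d3ZEV5u6dVQzRniHZnd3iaqZiIiHd2Znd3ZWeauXVEVVZ4mHdmd4iaqZmYiHd3d3d3d4qqhlRFZ3d4iId2d4mZmYmZiHd3eIiIiauoZVVnd3d3iId3eJmZmIiYiHd3iJiImrqFRFZ3d3d3d3d3iJmZiIiIiHd3iZmZmqllRXd3d3d3d3d3iZqpiIiIiHd3iaqYiIdlVnd3d3d3d3d3iKqph4iIiHd3irqXZndmd3d3d3d3d3d3iJqod4iIiHd3iqqHZnd3d3d3d3d3d3d3iJqod4mZiHeImqmGZ3d3d3d3d3d3d3d3iJmYd4mZiIiJmZh2d3d3d3d3d3d3d3d3iImYd4iZiIiZmYh3d3d3d3d3d3d3d3d3iIiZh3iIiIiZmIh3d3d3d3d3d3d3d3d3iIiZiHiIiHiZmYh3Z3d3d3d3d3d3d3d4iZiIiIiIiHiaqph2Znd3d3d3d3d3d3eJqph3eIiIiHiaupdlVnd3d3d3d3d3d3iKu6hlZ4mZiHeKupZEV3d3d3d3d3d3d3iazLhUVomZiHeJqoVEZ3d3d3d3d3d3d4ibzLhkRYmZiGZ4qXVWd3d3d3d3d3d3d4mrzLlkNHiZiGZomXZnd3d3d3d3d3d3eJq8zKl1NGiIiGZnmHZ3d3d3d3d3d3d3eJq8zKl1NFeIiGZniHd3d3d3d3d3d3d3iavMy6mGRFZ4iGZoiHd3d3d3d3d3d3eImau7u6mXVEVniGZ4iHd3d3d3d3d3d3iJmru6qqqZdlVXiHeIiHd3d3d3d3d3d4iZmruqqqqph2VWeHeIiHd3d3d3d3d3eImZmqupmqqqmGVVeA=="/>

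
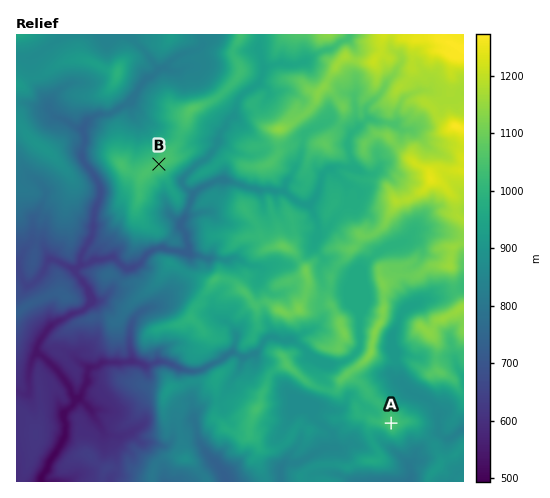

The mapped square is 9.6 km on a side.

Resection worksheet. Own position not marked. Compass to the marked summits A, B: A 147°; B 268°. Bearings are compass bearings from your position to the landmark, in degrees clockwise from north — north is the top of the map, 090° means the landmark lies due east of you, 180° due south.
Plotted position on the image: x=221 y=162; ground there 935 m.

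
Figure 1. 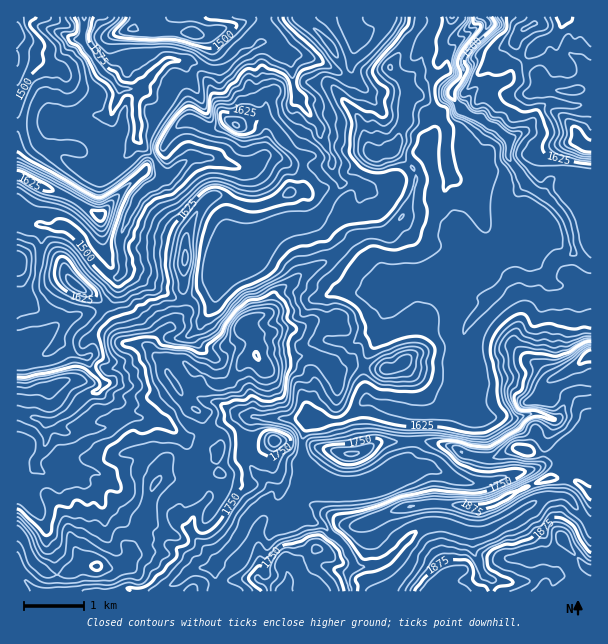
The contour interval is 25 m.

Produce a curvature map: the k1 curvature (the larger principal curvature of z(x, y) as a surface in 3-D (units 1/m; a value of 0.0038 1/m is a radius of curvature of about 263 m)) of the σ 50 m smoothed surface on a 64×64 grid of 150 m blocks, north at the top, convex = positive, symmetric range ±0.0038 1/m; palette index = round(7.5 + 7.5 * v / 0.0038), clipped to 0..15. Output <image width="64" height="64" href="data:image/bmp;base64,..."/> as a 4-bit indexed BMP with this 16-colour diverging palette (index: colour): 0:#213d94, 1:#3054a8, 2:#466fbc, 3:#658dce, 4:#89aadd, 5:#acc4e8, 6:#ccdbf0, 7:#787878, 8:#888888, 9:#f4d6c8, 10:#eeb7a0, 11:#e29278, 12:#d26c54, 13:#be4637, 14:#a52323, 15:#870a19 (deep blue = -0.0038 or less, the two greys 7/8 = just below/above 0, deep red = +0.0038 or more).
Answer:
<image width="64" height="64" href="data:image/bmp;base64,Qk12CAAAAAAAAHYAAAAoAAAAQAAAAEAAAAABAAQAAAAAAAAIAAATCwAAEwsAABAAAAAAAAAAlD0hAKhUMAC8b0YAzo1lAN2qiQDoxKwA8NvMAHh4eACIiIgAyNb0AKC37gB4kuIAVGzSADdGvgAjI6UAGQqHAJiIeId4l3mXeJqYeHeZqoiJmYeZiJqrp4iZmZmZmIiIiJu7qZqpm6iIiZmavMp6mIiJiqmYiHm6mJd3iIiYeIh5y5qqu6uqiYh4h3h3qaqYiIiHmImHeJq7uamIiHiHnIzJiJmqmamYmYeIeIeZrJiIm6ioh4h4mYmoqruqmXjLjoeIqJiImZmZiIeIiJmMuqq7iKmYiIiZiJu7uqupi8eth4m4h4mZiIiqiIiImYqZu6iKmIiHiZmHeIiYiJm9h9qHe5iHiYmIm5ipiIipeHebmKqIiIeJiId3d5d5mtuHyIeLiIiIiYiXiKqIh6t3eIeMzLqHh3d4eIiIh3iMuZfHd5qIiIiJqXeYm5iHipeHecyqveyph3d4moiHh3uoiqd4qIiHiIi4eImJqYh3iImqqYeIrf//7////ph3iqh7iImImIiYd7l3eIeaiIeKiJiHd3d3mau7upiv/Yd4h3x4mXiHiId3qoiIh4qaqoqIiHiId3eIeJh3d3ev/piIy4iId4eHeIiamZiImoiImoh4iIiIh3h4iHiIiHee/synmHiYh4d4iImneIipmIiZiIiJmYiId3iHiIiIdneLh4eXiZmImZiIiKiIiKh4iKl3iImqmId3h3eKvNyYmqqHiJmImJiImpmImZiIqXiJuKib3u7smIeIid/+3v3tupeImZeYiJmZiJiIh4iaiIrt2t3KmK7d3c3v+5h5zbp4qYiImJd4iHiYeIeIiZqarOzJmHh4iaqqu6mId2eKu5mbqZiHiqmIeJiId5iZiJiamKh3eHiIh3d4iId3d3atuHqZh4iIiZmYiIh3mbqYd3iIl3eJiIh3d3iHh3d2aJqYaZmIiZiImZiIiIebqZh4eom4eIuYeHd4iIiIiIiM+rypqYiJiXeYiZmZiLiIiImJm6h4jKd4h4iIh4iIiK7vupiYzLuomZiZiIiKmJq7uImch4eLp2eXiJiIiIiIuXqoh4iqvO3NyHeIiZmIiqqoirt4l5uoeKmZqYiId3eIibuYd3eHirqbyZd5qImqibmaupmIqamr3bqZiIh3iIiImsyXiHd4mIqYiIqpq5h3upupmIqpiZq7y5d3d3d4iaupneqIh3iZZ6mIrLu6iYiZqZh5qomJh4isypiIiImaupd4z4iYd5uIrMzKd4iby4ipmGeHeIiXd4mqmIiIiauXh4eciImImaq7mZuYh4eMuampiYd4mYd3iIiHh4iIq4eHh4l4iJiHiZh4ebupd4vamJq7qIiZiHd4iIh3iIiLloiHeIiIiHd4mHiIiqmIiL3LqHeqqqmId3iIiId4iImneIh4iIiIh4qYiYmIm5d4qqzLmHiKmYiHiIiIiIiIiJh4iHiJiIiK3JiJmJiqh3iKmbmHZ3mIh4iIiIiIeHeIiIiIeImJic/qh4iHicp3eIl5y4iIh4d3eIiIiIiIeIiIiIh4mYms+oh2iIh42nd4iHeLyod4iHd3iIiIiIiIiIeIiIipiZ23eJh4d4nqd3iHd3iruYiHeHh4iIiIiIiHiIiYmLl4rZd4yIiIifuHeHd3eJibuXd3eIiIiIiIiIiIl5mIqonLmIq4iIiI7Id3d3eIiHibl3d4iIiIiIiIeIiIiImamrqIi6ipiIjrd3d4eIiIeHmqh3mIiIiIiIh3iIiomYiJiYeNp4iYiNx3d4iIiIh4eJq7uoiYiIiIiIiIiKiZh3h3d56niYiJrYd3iIiIh3eImZqsqIeHd4iIiIiJl6h4eHd4zqh5mYmdp3eIiHd4eIiId3jJiIh3iIiIiIqIqHiHd5/+6HiYmIvod4qqh3iIiYh3d5uIiHeIiIiJqYmYeIid/5n9eJmIiN2ry7vLmZmJqIh3i4eJiIiIiaqImYhov/+4ZZ/XiId4nNyYeJvKqZmZeId5p4iIiHiJmHmoiK/9qId2ef6Id4iamHd3eamYmXiIh3i4iJiIiJl5qZiH/ZiId3eHj/qHiZmIh3d6iYiIqYiHeLiIqIiJuIuXiHi4iId4iIh4+bh5iIiIh4h6iXaYmqibmImXiIuZqYiHiKd4iIiIiImr2YeHeJmHeKubqJq8vLh3ioeIm3u5mZiqp3iJiIiJh2zoiIh3mXZ82ZmKmLqK2IeKh4ismbmb3N6nd4iIiImXmet3iIeama6Yp4h5uJjJd3mYmrl4mXeLuKd3eIiJmqeIn7nMu/25yoiYeXi4iMuIeavKeKqIhny4p3d4iIh6qJiK7dm/yqqoiXioe6l3rJiLy5equpd4zIind3iIiYq4qHi8ePqZiZh5iYidiHecd62luqqIl5yoeLd3eIiJicmph6t62KmJqXaIidmIiJuau6q8qZmph4iIt3d5mJqnp3mImH2IqYm7iImcp3eGi6qnb7mYmru7u7m3d4mZqpmoiZiHnHiLmKuryruIiIeriLt5+Yh3ioiImLiImpmXeqmImZi5d4uJmYqqqIiaq7mYnfq9iHeKmIeIqJmpmoiqmJiJeImIioqIeYiKuJrNl5l71pyYh6mYh5moiJmpiqiIiXd2iqiIiod3d56Xd4zHeon33KiJl4iJqJiKqaiLmHiId3iql3iIiId4zId3icqJmOuc26uHiImIqqmYeLvLqry7zduoiHd3iIvZh3eHrIeIjri8vJeIiYjIeIrZqr/su8zMqsy5iHiJzJh3iIeLuIm6zWqr27qJiLmru5ipZ7qId4mHiay6q8yoiIiIh2m5m7/YSrmLqHeZ"/>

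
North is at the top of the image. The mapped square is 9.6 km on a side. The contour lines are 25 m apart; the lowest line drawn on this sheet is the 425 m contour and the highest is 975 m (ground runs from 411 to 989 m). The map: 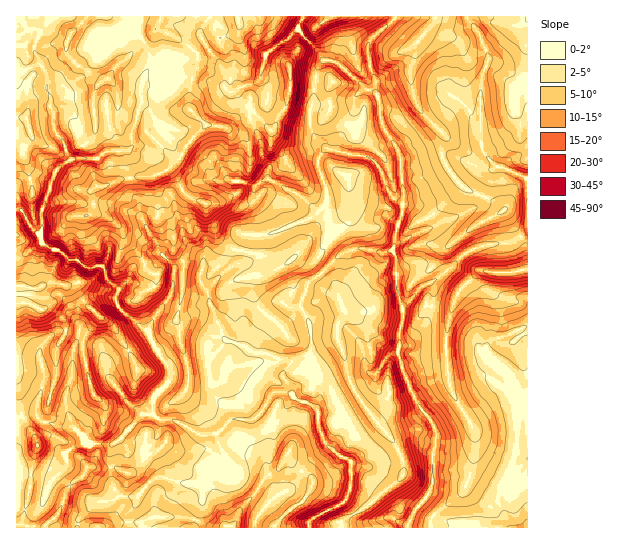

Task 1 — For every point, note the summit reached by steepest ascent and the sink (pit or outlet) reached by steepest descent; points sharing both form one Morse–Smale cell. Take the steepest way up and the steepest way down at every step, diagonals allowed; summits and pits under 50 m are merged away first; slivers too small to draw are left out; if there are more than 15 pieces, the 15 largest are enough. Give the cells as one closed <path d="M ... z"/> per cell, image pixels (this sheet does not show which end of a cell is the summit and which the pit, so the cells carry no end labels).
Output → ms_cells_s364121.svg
<path d="M302 16l-286 1 0 192 7 2 10 19 7 4 1 8 4 3 14 6 8 8 10 1 10 8 10-3 6 2 4 12 12 10-3 6 3 12 27 22 5 8-37 20-6 6-1 10-4-22-5-6-21-2 0-8-15-4-8 2-11 10-4 16-14-2-9 2 0 62 9-5 10-1 8 8 31 5 11 13-14 7-6 6 2 11-12 12-5 2-12-4-20 0-2 2 1 51 176-1 3-6-7-4-32 0-4-10 2-14-18-18-8-2 17-17 13-7 8-8 0-10-3-5 0-15 3-5 11-7 11-14 24 0 10-7 2-7-1-6-12-11-6-10-26-6 0-11-4-9 5-24 18 3 19-4 16-13 17-4 8 1-3 1-3 9 0 8 4 11 16 13 17 20 47-1 7 16 5 27 7 13 21 29 15 16 11 20 0 16-34 30-26 15-2 7 90 0 2-13-10-11 0-2 6-8 4-12-1-8 4-42-4-9-17-23-6-12-12-34 2-7 10-3 20-26 4-18 0-10-3-6 23-16 12-14 18-8 27-2 18-10 0-54-27-12-15 2-27-10-33 14-24 2-3-24-18-29-4-27-11-6-27-25-14-4-6 6-3 8-3 28-2 5 0 22 6 12 10 8-4 2-6 11 10 27 0 14-8 8-2 0-20-18-28-13 0-13-8-13 0-11-12-28 5-6 9-4 5-6-1-13-6-7 0-9 4-15 12-10 10-5 12-11z"/><path d="M258 276l-24 4-16 13-19 4-18-3-5 24 4 9 0 11 26 6 6 10 12 11 1 6-2 7-10 7-24 0-11 14-11 7-3 5 3 30-8 8-13 7-17 17 8 2 18 18-2 14 4 10 32 0 6 3 8-17 0-25 7-5 13 6 9-2-3-15-10-17-3-11 17-15 21 0 9-9 11-18 13 0 4 1 4 6 18 6 4 5 2 17 6 16 14 13 8 3 5 4-1 24-6 14-31 16-6 6 2 5 31 0 2-8 26-15 34-30 0-16-11-20-15-16-21-29-7-13-5-27-7-16-47 1-7-10-26-23-4-11 0-8z"/><path d="M527 233l-17 10-27 2-18 8-12 14-23 16 3 6 0 10-4 18-20 26-10 3-2 7 12 34 6 12 17 23 4 9-4 42 1 8-4 12-6 8 0 2 11 12 30-25 7-16 3-17 4 11 28 19 17-24 5-4 0-45-17-37-24-26 0-5 4-6 19-5 18-9z"/><path d="M466 16l-69 0-28 25-1 16 1 9 7 15 4 36 5 14 14 20 3 24 24-2 31-14 29 10 10-2-11-12-4-8-1-60 1-9 7-16 0-8-9-21z"/><path d="M287 392l-13 0-11 18-9 9-21 0-17 15 3 11 10 17 3 15-9 2-13-6-7 5 0 25-7 16 2 2 19 7 13 0 5-5 8-17 13-13 7-12 17-14 7-12 12 15 13 9 0 8-7 11-26 23-4 7 34 0-1-5 6-6 31-16 6-14 1-24-5-4-8-3-14-13-6-16-2-17-4-5-18-6-4-6z"/><path d="M21 209l-5 1 0 148 23 1 4-16 11-10 8-2 15 4 0 8 21 2 5 6 4 22 1-10 6-6 36-20-2-6-29-24-3-5 3-13-12-10-4-12-6-2-10 3-10-8-10-1-8-8-14-6-4-3-1-8-7-4z"/><path d="M298 29l-11 11-10 5-12 10-4 15 0 9 6 7 1 13-5 6-9 4-5 8 12 26 0 11 8 13-1 12 29 14 20 18 2 0 8-8 0-14-10-27 6-11 4-2-15-16-1-26 2-5 4-33 7-8-5-10z"/><path d="M527 16l-60 1 12 16 9 21 0 8-7 16-1 9 1 60 4 8 12 12 5 1 9-9 17-8z"/><path d="M395 16l-92 0-4 9 0 5 20 21 4 9 7 0 9 4 27 25 9 4 1-12-7-15-1-21 1-4z"/><path d="M35 415l-10 1-9 6 0 53 22 0 15 4 12-12 0-13 6-6 14-7-11-13-31-5z"/><path d="M287 455l-7 12-17 14-7 12-13 13-12 22 43 0 16-19 15-11 7-11 0-8-6-6-7-2z"/><path d="M474 457l-3 17-7 16-29 25 6 5 9 1 15 7 44 0-2-10-8-15 0-6 8-10-29-19z"/><path d="M527 327l-17 8-16 4-7 7 2 9 22 22 16 36z"/><path d="M527 484l-10 8-11-4-7 9 0 6 11 25 18-1z"/><path d="M527 152l-4 0-12 7-7 8 23 12z"/>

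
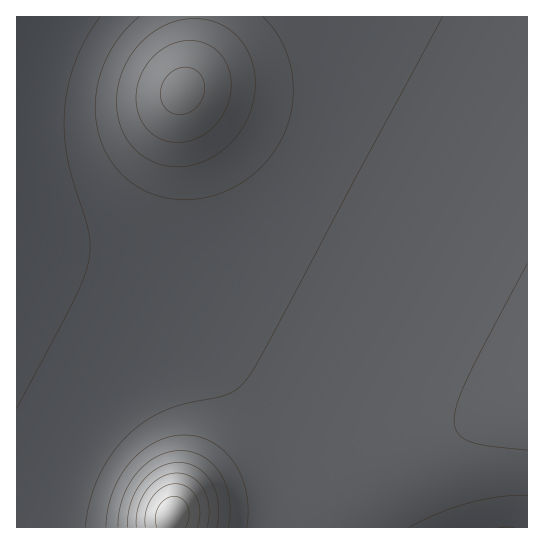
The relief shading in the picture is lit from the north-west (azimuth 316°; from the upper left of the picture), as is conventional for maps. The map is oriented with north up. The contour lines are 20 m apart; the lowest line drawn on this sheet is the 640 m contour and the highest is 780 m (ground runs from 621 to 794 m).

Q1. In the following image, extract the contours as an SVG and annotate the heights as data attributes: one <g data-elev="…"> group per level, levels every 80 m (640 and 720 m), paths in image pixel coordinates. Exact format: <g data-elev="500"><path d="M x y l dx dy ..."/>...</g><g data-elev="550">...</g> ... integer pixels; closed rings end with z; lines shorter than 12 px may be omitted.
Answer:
<g data-elev="640"><path d="M499 527l15 0"/><path d="M100 17l-15 22-10 24-7 26-4 26 1 23 3 24 21 72 1 15-1 13-6 17-9 22-57 107"/></g><g data-elev="720"><path d="M217 527l2-12-1-12-2-10-5-11-6-9-8-6-10-4-9-1-11 2-9 4-9 6-7 8-7 10-4 11-3 12 0 12"/><path d="M175 114l8 0 8-3 7-5 5-8 2-9-1-8-5-8-6-4-8-2-10 3-8 6-5 9-2 9 2 9 5 7z"/></g>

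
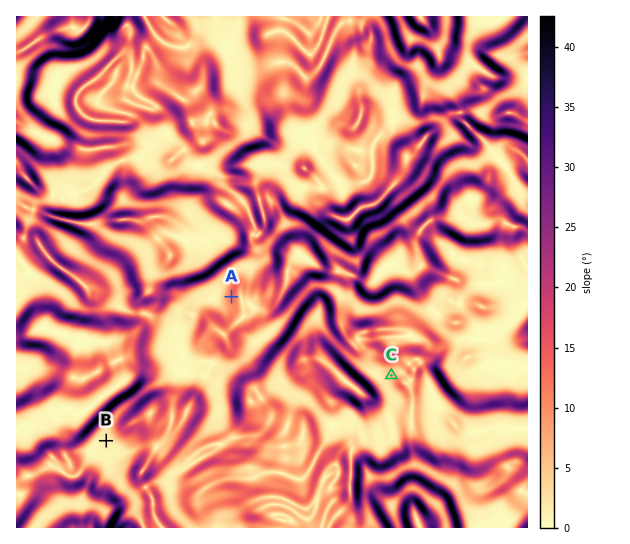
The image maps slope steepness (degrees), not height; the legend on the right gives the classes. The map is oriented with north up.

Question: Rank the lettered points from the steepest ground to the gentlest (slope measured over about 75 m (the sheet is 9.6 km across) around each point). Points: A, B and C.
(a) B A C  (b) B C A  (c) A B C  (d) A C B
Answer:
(d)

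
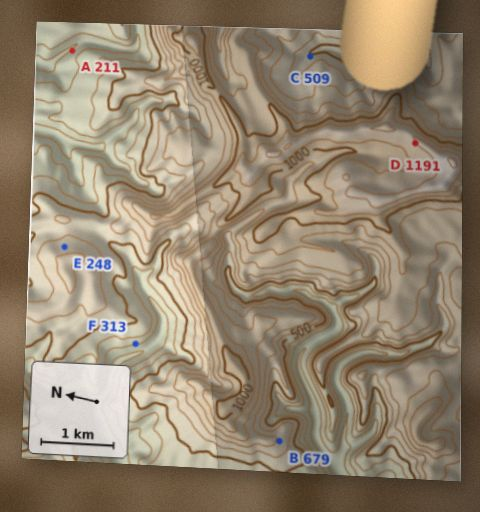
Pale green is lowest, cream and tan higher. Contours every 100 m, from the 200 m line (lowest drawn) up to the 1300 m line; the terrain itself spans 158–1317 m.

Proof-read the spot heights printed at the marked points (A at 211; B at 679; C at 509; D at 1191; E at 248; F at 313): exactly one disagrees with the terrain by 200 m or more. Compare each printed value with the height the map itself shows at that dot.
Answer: E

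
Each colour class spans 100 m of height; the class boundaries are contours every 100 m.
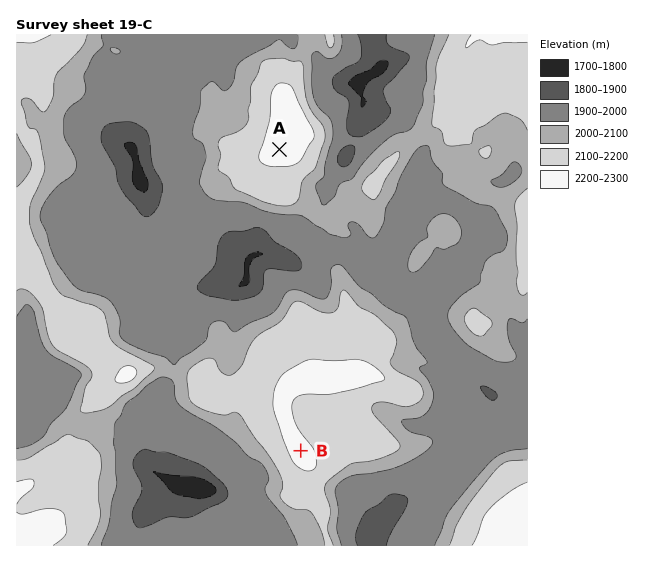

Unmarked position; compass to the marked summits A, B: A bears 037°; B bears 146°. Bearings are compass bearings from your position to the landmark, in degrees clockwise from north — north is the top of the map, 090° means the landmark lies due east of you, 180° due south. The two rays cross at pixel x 183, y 277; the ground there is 1950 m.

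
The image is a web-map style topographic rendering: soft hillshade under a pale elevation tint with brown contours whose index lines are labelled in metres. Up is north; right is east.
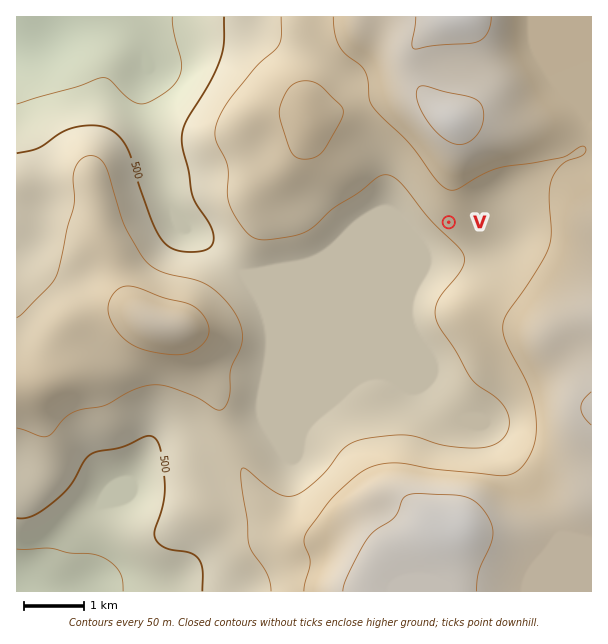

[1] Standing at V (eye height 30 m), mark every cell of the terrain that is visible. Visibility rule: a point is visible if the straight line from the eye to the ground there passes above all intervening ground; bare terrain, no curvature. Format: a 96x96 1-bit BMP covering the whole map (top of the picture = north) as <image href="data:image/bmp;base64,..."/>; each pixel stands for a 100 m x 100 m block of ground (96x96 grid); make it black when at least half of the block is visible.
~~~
<image width="96" height="96" href="data:image/bmp;base64,Qk2+BAAAAAAAAD4AAAAoAAAAYAAAAGAAAAABAAEAAAAAAIAEAAATCwAAEwsAAAIAAAAAAAAA////AAAAAAAAAAAAAAAAAAAAAAAAAAAAAAAAAAAAAAAAAAAAAAAAAAAAAAAAAAAAAAABAAAAAAAAAAAAAAABgAAAAAAAAAAAAAAAgAAAAAAAAAAAAAAAwAAAAAAAAAAAAAAAYAAAAAAAAAAAAAAAfAAAAAAAAAAAAAMAPwAAAAAAAAAAAB/gP4AAPAAAAAAAAD/wDwAH/4AAAAAAAD/wAA///+AAAAAAAH/8AD////AAAAAAAP//AH////gAAAAAAP//4P////wAAAAAAf////////4AAAAAA/////////4AAAAAA/////////wAAAAAB/////////wAAAAAB/////////gAAAAAD/////////AAAAAAD/////////AAAAAAH//////4P+AAAAAAH//////gD+AAAAAAP//////AB+AAAAAAP/////+AB+AAAAAAP/////+AA+AAAAAAP/////8AA/AAAAAAP/////8AA/AAAAAAP/////8AA/gAAAAAP/////4AA/wAAAAAf/////wAA/wAAAAAf/////wAA/AAAAAA//////gAAAAAAAAB//////gAAAAAAAAB//////gAAAAAAAAD//////gAAAAAAAAD//////AAAAAAAAAD//////AAAAAAAAAH//////AAPAAAAAAH//////AAfgAAAAAP/////+AB/wAAAAAf/////+AD/4AAAAD//////+AP/8AAAAP///////j///gAAAf///////////8AAA////////////8AAB////////////8AAB////////////8AAD////////////8AAD////////////8AAH////////////8AAH////////////8AAP////////////8AAP/gAf////////8AAf8AAP////////8AAf4AAP////////8AA/wAAP////////8AA/gAAP////////8AA/AAAP////////8AA+AAAP////////8AB+AAAP////////8AB8AAAP////////8AB8AAAP////////8AB4AAAP////////8ABwAAAP////////8ABwAAAH////////8ABgAAAB////////wADgAAAA////////gADAAAAAf///////AAAAAAAAP///////AAAAAAAAH///////AAAAAAAAH///////EAAAAAAAD//////8EAAAAAAAD////gAAEAAAAAAAD////AAAAAAAAAAAB///4AAAAAAAAAAAB///gAAAAAAAAAAAB///AAAAAAAAAAAAB//8AAAAAAAAAAAAA4wAAAAAAAAAAAAAAwAAAAAAAAAAAAAAAAAAAAAAAAAAAAAAAAAAAAAAAAAAAAAAAAAAAAAAAAAAAAAAAAAAAAAAAAAAAAAAAAAAAAAAAAAAAAAAAAAAAAAAAAAAAAAAAAAAAAAAAAAAAAAAAAAAAAAAAAAAAAAAAAAAAAAAAAAAAAAAAAAAAAAAAAAAAAAAAAAAAAAAAAAAAAAAAAAAAAAAAAAAAAAAAAAAAAAAA="/>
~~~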